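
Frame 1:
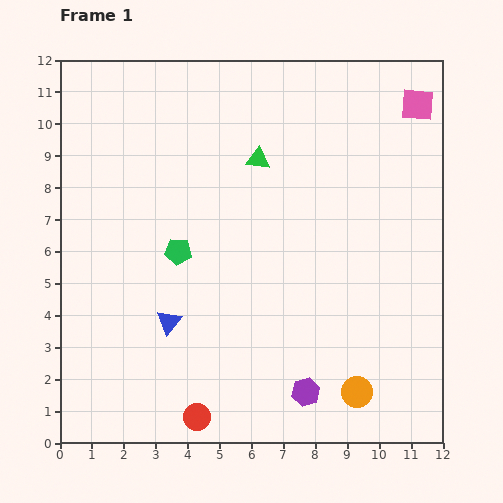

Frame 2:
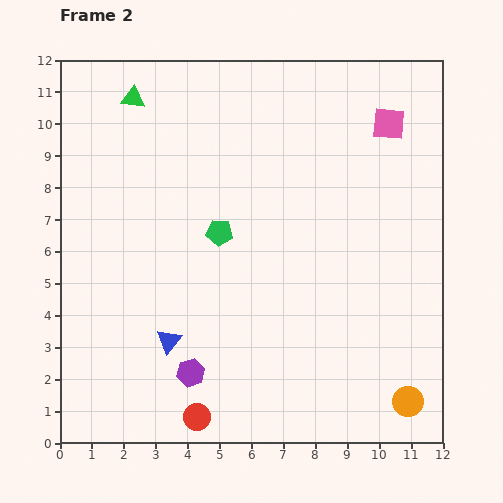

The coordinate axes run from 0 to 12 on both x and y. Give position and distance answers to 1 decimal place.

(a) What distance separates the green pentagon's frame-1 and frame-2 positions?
1.4

The green pentagon moved from (3.7, 6.0) to (5.0, 6.6), a distance of √(1.3² + 0.6²) ≈ 1.4.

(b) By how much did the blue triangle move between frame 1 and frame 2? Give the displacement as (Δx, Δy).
(0.0, -0.6)

The blue triangle was at (3.4, 3.8) in frame 1 and (3.4, 3.2) in frame 2.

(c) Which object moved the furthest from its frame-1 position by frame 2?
the green triangle

(moved 4.3; next 3.6)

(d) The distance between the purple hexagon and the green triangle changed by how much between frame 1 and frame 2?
+1.3

Distance in frame 1: 7.5. Distance in frame 2: 8.8.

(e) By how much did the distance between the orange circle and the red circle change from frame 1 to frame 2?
+1.5

Distance in frame 1: 5.1. Distance in frame 2: 6.6.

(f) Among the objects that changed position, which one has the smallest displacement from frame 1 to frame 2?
the blue triangle

(moved 0.6)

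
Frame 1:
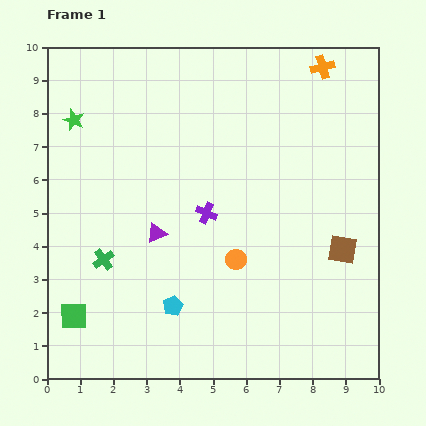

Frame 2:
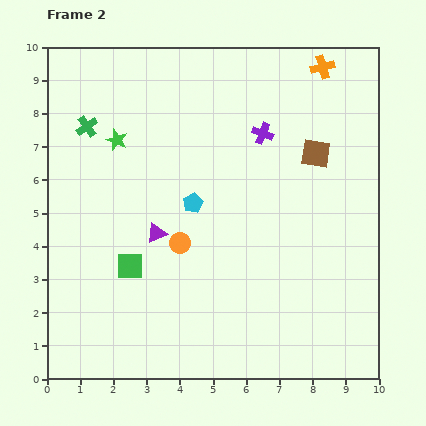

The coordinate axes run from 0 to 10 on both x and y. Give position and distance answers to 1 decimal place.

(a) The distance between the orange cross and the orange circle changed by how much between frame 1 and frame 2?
+0.4

Distance in frame 1: 6.4. Distance in frame 2: 6.8.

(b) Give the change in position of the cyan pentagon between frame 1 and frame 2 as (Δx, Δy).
(0.6, 3.1)

The cyan pentagon was at (3.8, 2.2) in frame 1 and (4.4, 5.3) in frame 2.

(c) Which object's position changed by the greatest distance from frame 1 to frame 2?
the green cross

(moved 4.0; next 3.2)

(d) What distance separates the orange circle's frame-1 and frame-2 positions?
1.8

The orange circle moved from (5.7, 3.6) to (4.0, 4.1), a distance of √(1.7² + 0.5²) ≈ 1.8.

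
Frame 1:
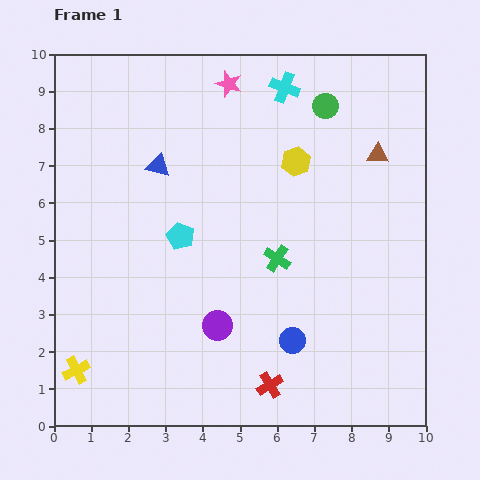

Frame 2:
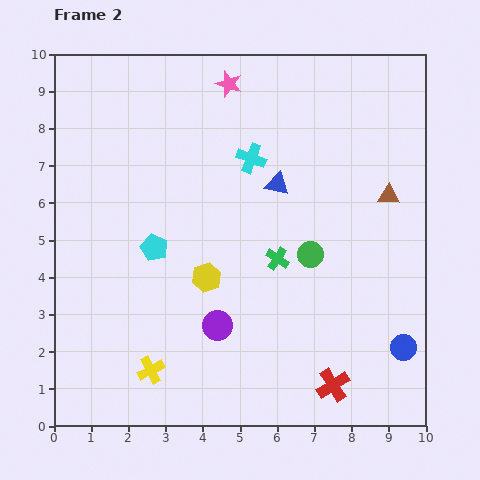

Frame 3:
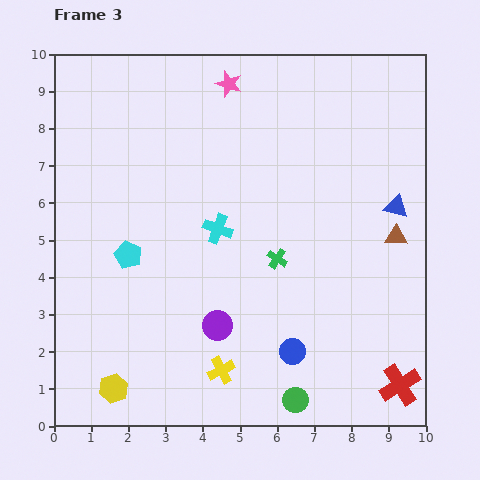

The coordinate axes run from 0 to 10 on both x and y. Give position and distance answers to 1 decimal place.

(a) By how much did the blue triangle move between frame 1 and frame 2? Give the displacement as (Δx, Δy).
(3.2, -0.5)

The blue triangle was at (2.8, 7.0) in frame 1 and (6.0, 6.5) in frame 2.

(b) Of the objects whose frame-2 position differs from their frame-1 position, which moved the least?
the cyan pentagon

(moved 0.8)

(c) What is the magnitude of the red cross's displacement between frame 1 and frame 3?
3.5

The red cross moved from (5.8, 1.1) to (9.3, 1.1), a distance of √(3.5² + 0.0²) ≈ 3.5.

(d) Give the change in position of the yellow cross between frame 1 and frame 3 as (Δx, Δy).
(3.9, 0.0)

The yellow cross was at (0.6, 1.5) in frame 1 and (4.5, 1.5) in frame 3.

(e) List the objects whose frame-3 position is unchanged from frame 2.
the pink star, the green cross, the purple circle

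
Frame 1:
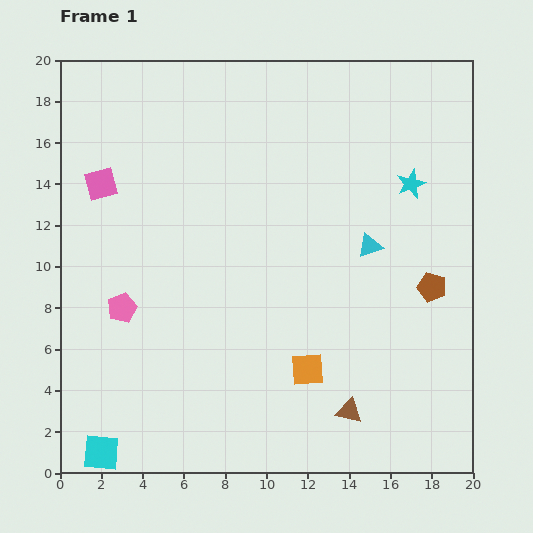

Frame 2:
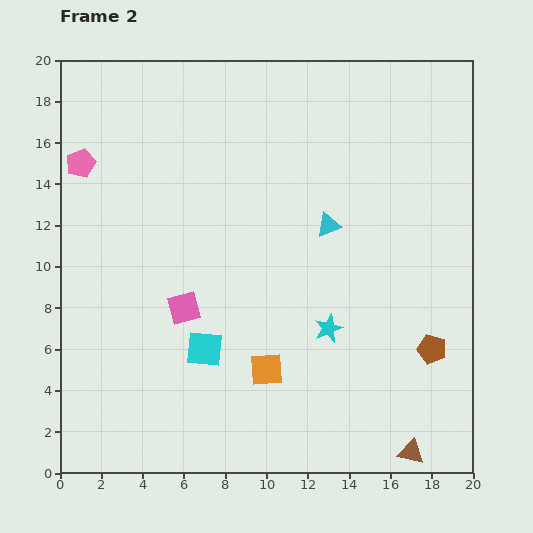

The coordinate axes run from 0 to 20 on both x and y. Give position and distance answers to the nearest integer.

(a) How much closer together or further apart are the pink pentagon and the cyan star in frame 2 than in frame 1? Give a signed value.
-1

Distance in frame 1: 15. Distance in frame 2: 14.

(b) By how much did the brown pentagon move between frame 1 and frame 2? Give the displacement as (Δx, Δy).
(0, -3)

The brown pentagon was at (18, 9) in frame 1 and (18, 6) in frame 2.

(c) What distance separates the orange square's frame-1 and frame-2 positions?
2

The orange square moved from (12, 5) to (10, 5), a distance of √(2² + 0²) ≈ 2.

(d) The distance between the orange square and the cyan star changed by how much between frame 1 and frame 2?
-6

Distance in frame 1: 10. Distance in frame 2: 4.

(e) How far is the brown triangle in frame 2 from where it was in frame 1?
4

The brown triangle moved from (14, 3) to (17, 1), a distance of √(3² + 2²) ≈ 4.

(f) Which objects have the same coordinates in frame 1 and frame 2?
none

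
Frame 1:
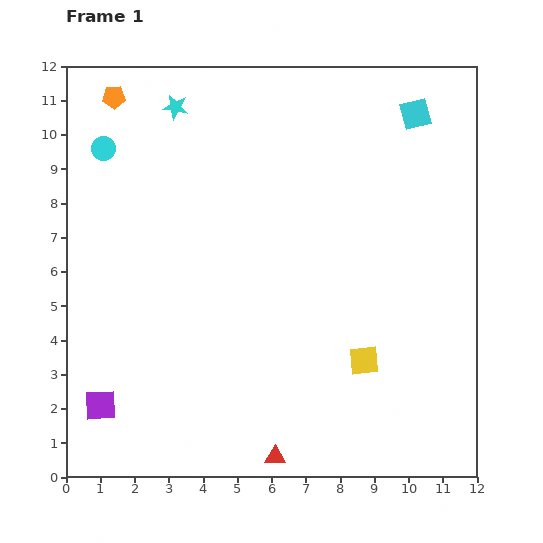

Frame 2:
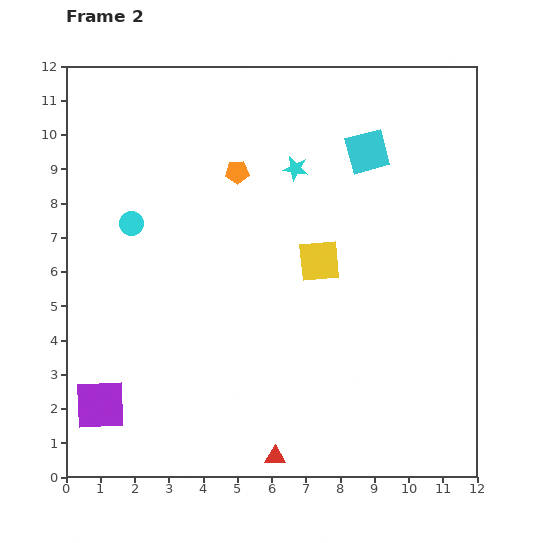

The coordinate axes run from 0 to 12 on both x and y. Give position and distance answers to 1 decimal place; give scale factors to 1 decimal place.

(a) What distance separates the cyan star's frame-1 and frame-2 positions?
3.9

The cyan star moved from (3.2, 10.8) to (6.7, 9.0), a distance of √(3.5² + 1.8²) ≈ 3.9.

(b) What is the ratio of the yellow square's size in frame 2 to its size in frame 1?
1.4×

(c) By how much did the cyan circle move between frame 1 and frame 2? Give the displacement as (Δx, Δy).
(0.8, -2.2)

The cyan circle was at (1.1, 9.6) in frame 1 and (1.9, 7.4) in frame 2.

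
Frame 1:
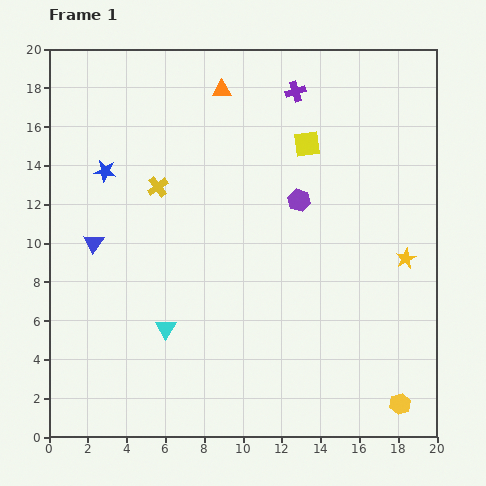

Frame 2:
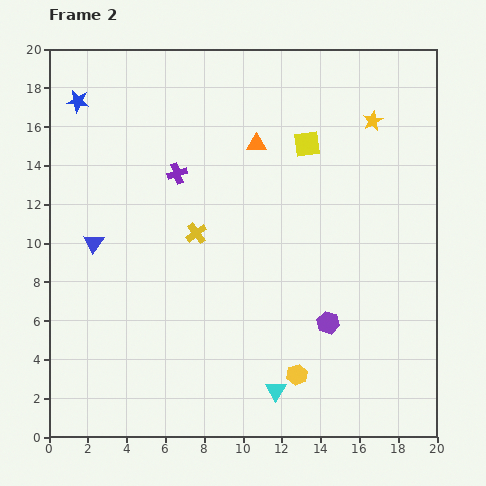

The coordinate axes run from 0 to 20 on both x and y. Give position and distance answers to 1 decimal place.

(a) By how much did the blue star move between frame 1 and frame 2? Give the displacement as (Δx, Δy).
(-1.4, 3.6)

The blue star was at (2.9, 13.7) in frame 1 and (1.5, 17.3) in frame 2.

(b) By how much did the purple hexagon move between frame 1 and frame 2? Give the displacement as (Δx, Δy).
(1.5, -6.3)

The purple hexagon was at (12.9, 12.2) in frame 1 and (14.4, 5.9) in frame 2.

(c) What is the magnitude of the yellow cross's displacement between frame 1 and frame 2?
3.1

The yellow cross moved from (5.6, 12.9) to (7.6, 10.5), a distance of √(2.0² + 2.4²) ≈ 3.1.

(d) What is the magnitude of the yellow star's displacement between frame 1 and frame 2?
7.3

The yellow star moved from (18.4, 9.2) to (16.7, 16.3), a distance of √(1.7² + 7.1²) ≈ 7.3.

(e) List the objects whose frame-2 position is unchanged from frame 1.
the yellow square, the blue triangle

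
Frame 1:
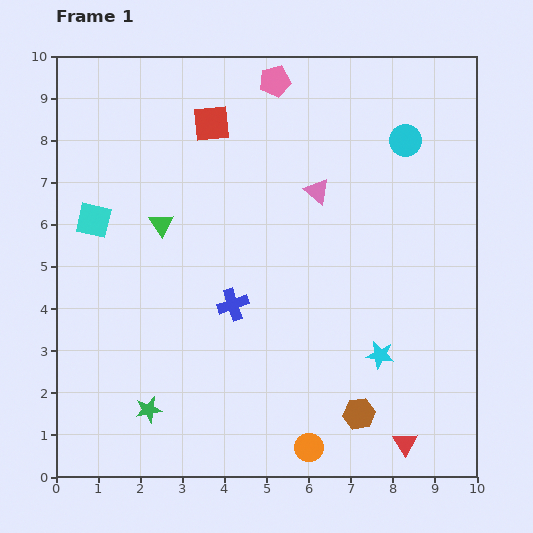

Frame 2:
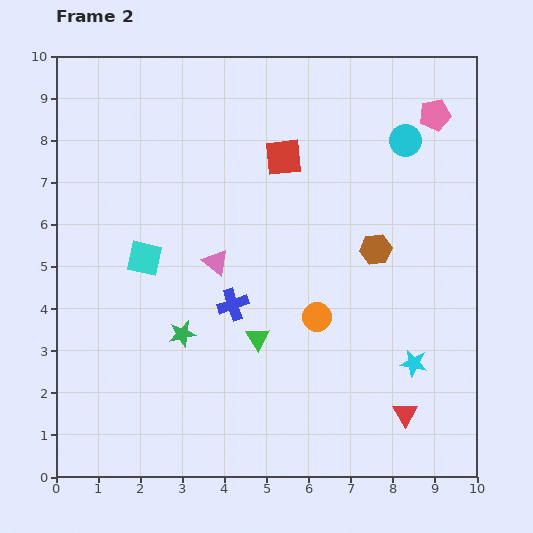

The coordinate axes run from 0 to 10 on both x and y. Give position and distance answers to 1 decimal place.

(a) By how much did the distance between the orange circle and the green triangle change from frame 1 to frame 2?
-4.9

Distance in frame 1: 6.4. Distance in frame 2: 1.5.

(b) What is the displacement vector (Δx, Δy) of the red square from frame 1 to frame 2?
(1.7, -0.8)

The red square was at (3.7, 8.4) in frame 1 and (5.4, 7.6) in frame 2.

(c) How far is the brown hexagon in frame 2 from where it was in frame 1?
3.9

The brown hexagon moved from (7.2, 1.5) to (7.6, 5.4), a distance of √(0.4² + 3.9²) ≈ 3.9.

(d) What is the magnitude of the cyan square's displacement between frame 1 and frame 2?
1.5

The cyan square moved from (0.9, 6.1) to (2.1, 5.2), a distance of √(1.2² + 0.9²) ≈ 1.5.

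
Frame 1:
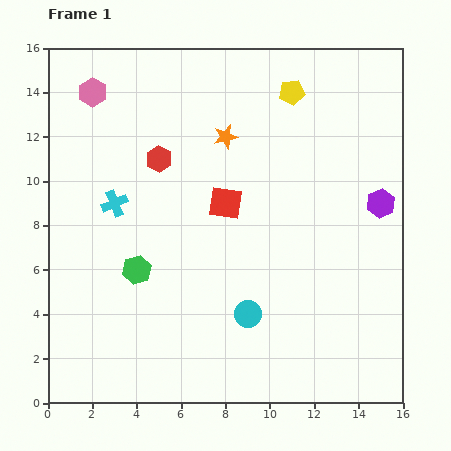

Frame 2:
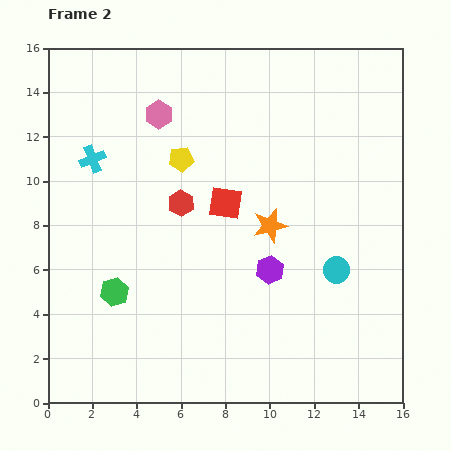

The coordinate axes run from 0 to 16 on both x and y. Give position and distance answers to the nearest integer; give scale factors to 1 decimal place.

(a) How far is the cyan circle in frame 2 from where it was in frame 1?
4

The cyan circle moved from (9, 4) to (13, 6), a distance of √(4² + 2²) ≈ 4.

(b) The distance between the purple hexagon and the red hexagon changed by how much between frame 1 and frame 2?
-5

Distance in frame 1: 10. Distance in frame 2: 5.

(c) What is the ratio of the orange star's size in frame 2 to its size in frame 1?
1.4×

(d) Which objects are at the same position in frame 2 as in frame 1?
the red square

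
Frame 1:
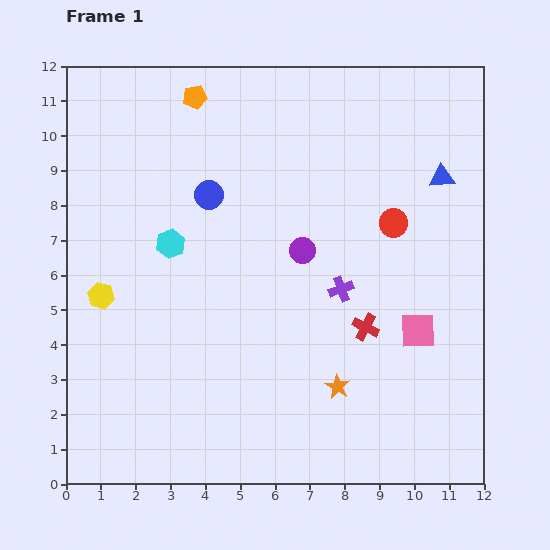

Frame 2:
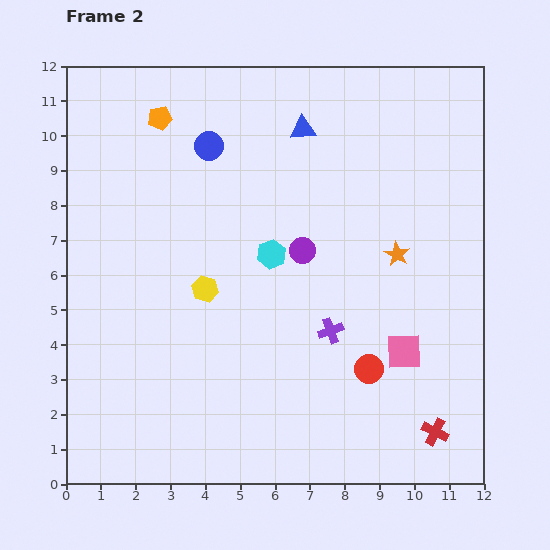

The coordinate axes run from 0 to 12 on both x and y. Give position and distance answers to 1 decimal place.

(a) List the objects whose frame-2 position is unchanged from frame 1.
the purple circle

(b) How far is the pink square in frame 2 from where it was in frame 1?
0.7

The pink square moved from (10.1, 4.4) to (9.7, 3.8), a distance of √(0.4² + 0.6²) ≈ 0.7.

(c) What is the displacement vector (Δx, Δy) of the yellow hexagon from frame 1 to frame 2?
(3.0, 0.2)

The yellow hexagon was at (1.0, 5.4) in frame 1 and (4.0, 5.6) in frame 2.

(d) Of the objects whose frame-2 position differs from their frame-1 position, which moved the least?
the pink square

(moved 0.7)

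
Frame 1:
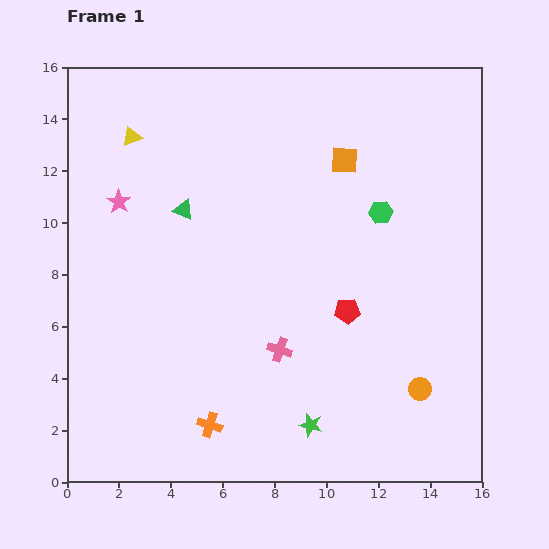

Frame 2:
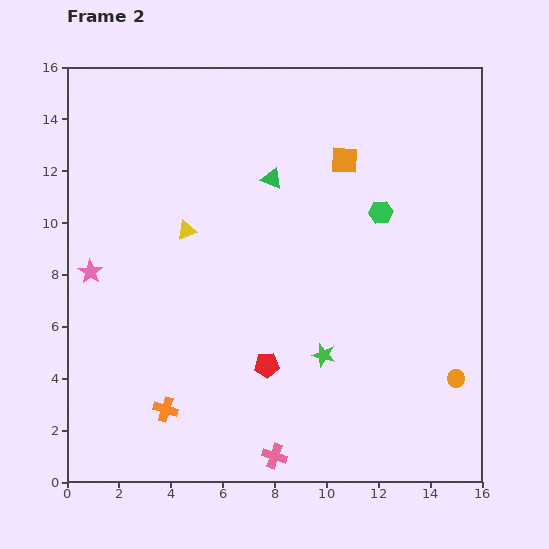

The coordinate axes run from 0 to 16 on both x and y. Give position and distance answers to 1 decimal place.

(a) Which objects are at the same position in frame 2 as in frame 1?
the green hexagon, the orange square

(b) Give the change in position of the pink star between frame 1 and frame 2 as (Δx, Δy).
(-1.1, -2.7)

The pink star was at (2.0, 10.8) in frame 1 and (0.9, 8.1) in frame 2.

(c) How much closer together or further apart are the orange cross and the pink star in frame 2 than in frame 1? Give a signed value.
-3.3

Distance in frame 1: 9.3. Distance in frame 2: 6.0.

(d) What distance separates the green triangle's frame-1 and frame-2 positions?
3.6

The green triangle moved from (4.5, 10.5) to (7.9, 11.7), a distance of √(3.4² + 1.2²) ≈ 3.6.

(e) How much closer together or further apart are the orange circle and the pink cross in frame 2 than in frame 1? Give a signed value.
+2.0

Distance in frame 1: 5.6. Distance in frame 2: 7.6.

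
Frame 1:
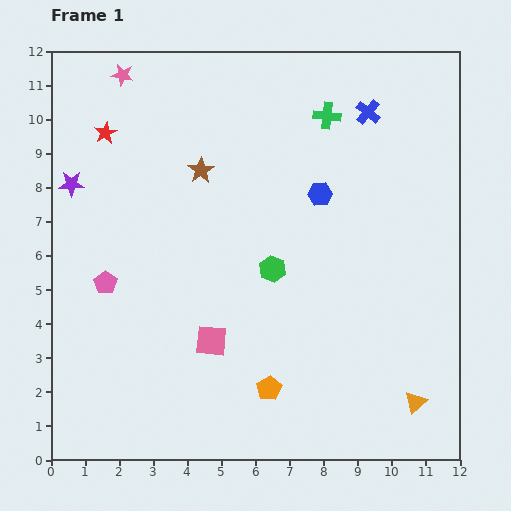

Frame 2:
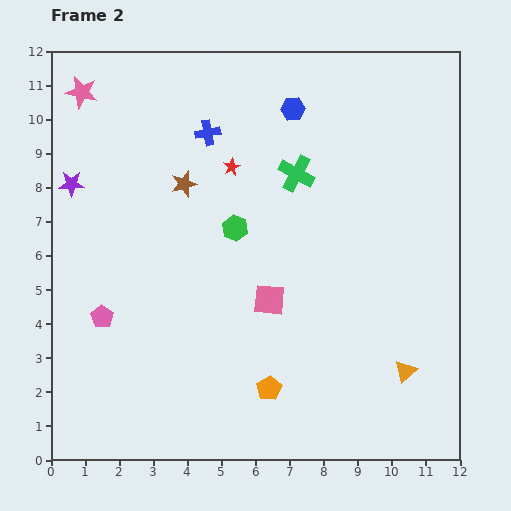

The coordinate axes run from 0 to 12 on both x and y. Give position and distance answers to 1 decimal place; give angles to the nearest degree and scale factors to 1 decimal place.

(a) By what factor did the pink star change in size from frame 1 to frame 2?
1.5×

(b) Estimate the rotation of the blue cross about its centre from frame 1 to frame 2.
40° clockwise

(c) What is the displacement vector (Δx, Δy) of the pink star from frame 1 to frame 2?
(-1.2, -0.5)

The pink star was at (2.1, 11.3) in frame 1 and (0.9, 10.8) in frame 2.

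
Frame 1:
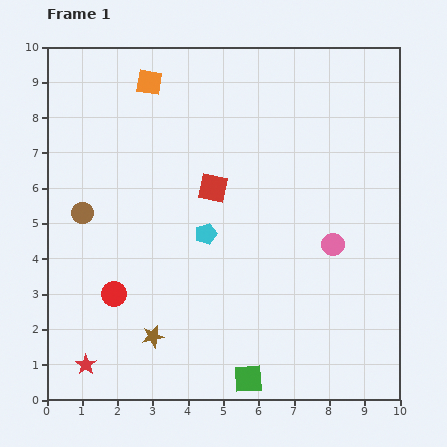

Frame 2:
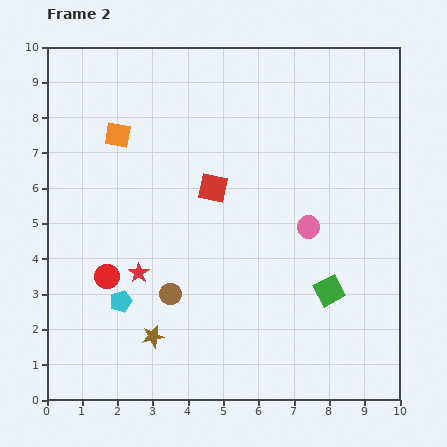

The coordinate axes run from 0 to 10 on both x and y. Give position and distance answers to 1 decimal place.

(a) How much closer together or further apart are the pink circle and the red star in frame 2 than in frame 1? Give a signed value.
-2.8

Distance in frame 1: 7.8. Distance in frame 2: 5.0.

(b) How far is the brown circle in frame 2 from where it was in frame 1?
3.4

The brown circle moved from (1.0, 5.3) to (3.5, 3.0), a distance of √(2.5² + 2.3²) ≈ 3.4.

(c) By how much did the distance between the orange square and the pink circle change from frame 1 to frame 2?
-0.9

Distance in frame 1: 6.9. Distance in frame 2: 6.0.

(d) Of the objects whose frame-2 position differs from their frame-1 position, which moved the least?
the red circle

(moved 0.5)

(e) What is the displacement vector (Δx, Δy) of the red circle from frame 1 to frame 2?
(-0.2, 0.5)

The red circle was at (1.9, 3.0) in frame 1 and (1.7, 3.5) in frame 2.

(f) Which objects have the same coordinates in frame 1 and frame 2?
the red square, the brown star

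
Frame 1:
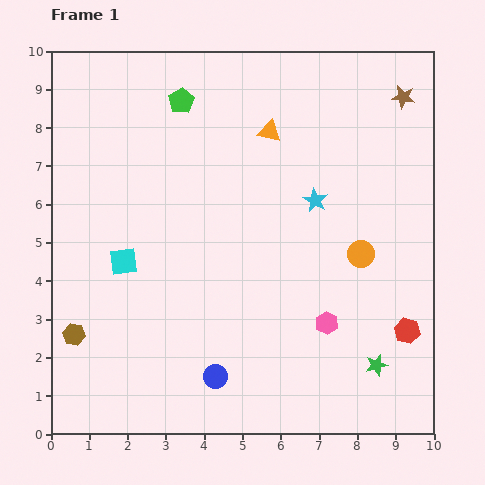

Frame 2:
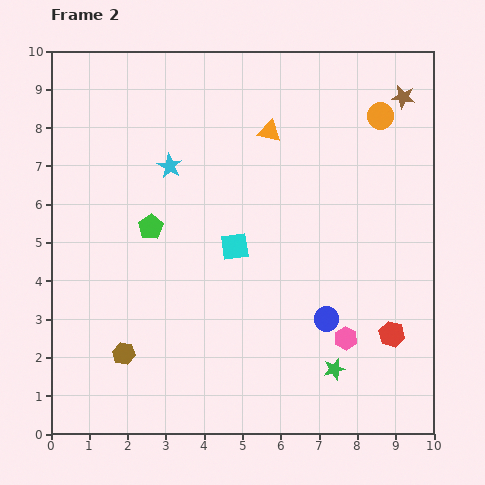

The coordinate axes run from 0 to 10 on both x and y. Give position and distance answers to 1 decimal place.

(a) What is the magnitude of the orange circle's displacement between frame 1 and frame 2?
3.6

The orange circle moved from (8.1, 4.7) to (8.6, 8.3), a distance of √(0.5² + 3.6²) ≈ 3.6.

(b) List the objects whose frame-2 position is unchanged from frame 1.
the orange triangle, the brown star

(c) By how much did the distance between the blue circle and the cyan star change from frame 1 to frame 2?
+0.4

Distance in frame 1: 5.3. Distance in frame 2: 5.7.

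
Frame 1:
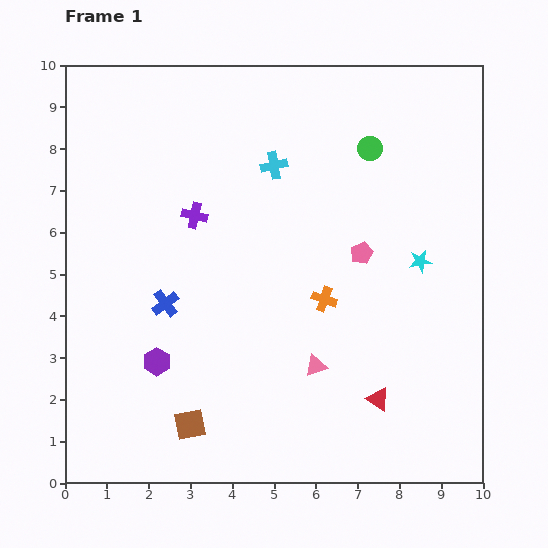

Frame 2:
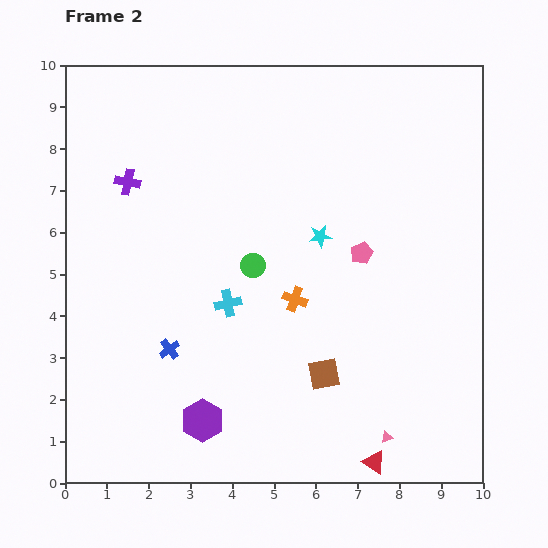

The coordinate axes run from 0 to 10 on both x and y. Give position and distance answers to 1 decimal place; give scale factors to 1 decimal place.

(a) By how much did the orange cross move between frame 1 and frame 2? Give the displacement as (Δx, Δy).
(-0.7, 0.0)

The orange cross was at (6.2, 4.4) in frame 1 and (5.5, 4.4) in frame 2.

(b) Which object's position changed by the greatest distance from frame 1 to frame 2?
the green circle

(moved 4.0; next 3.5)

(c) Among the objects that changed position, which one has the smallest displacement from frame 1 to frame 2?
the orange cross

(moved 0.7)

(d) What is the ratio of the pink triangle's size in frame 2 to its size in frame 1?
0.6×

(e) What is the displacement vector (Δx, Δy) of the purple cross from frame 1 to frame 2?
(-1.6, 0.8)

The purple cross was at (3.1, 6.4) in frame 1 and (1.5, 7.2) in frame 2.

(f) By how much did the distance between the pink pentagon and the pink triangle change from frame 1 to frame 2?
+1.5

Distance in frame 1: 2.9. Distance in frame 2: 4.4.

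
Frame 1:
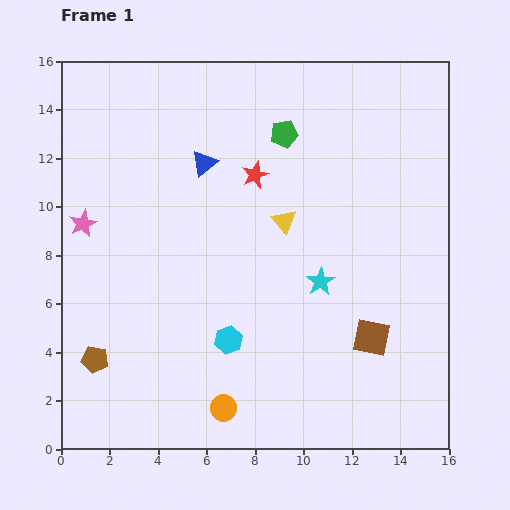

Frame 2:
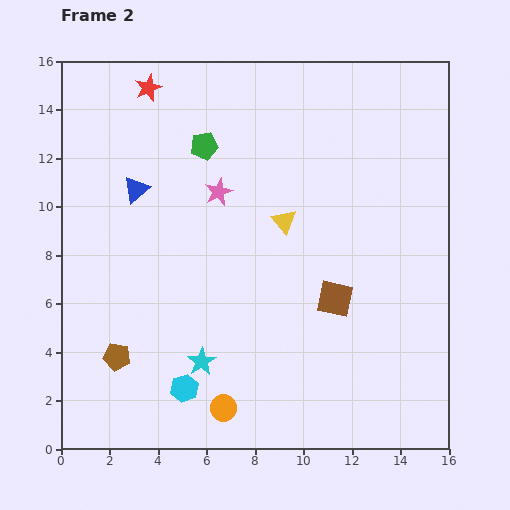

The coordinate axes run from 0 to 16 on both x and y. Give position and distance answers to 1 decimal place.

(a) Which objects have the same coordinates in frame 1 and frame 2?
the yellow triangle, the orange circle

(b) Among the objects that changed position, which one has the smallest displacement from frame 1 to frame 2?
the brown pentagon

(moved 0.9)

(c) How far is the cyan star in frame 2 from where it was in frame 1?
5.9

The cyan star moved from (10.7, 6.9) to (5.8, 3.6), a distance of √(4.9² + 3.3²) ≈ 5.9.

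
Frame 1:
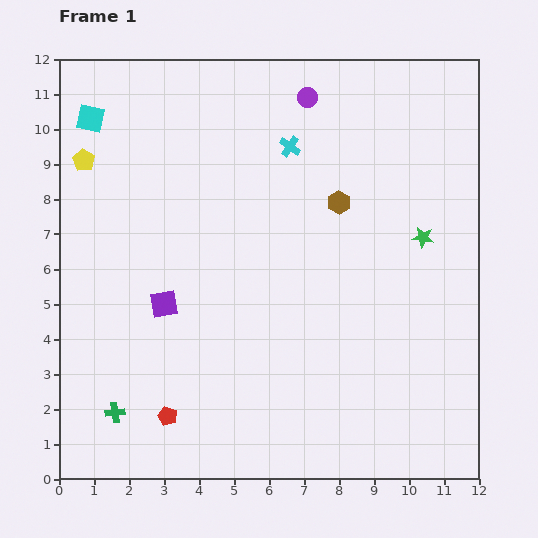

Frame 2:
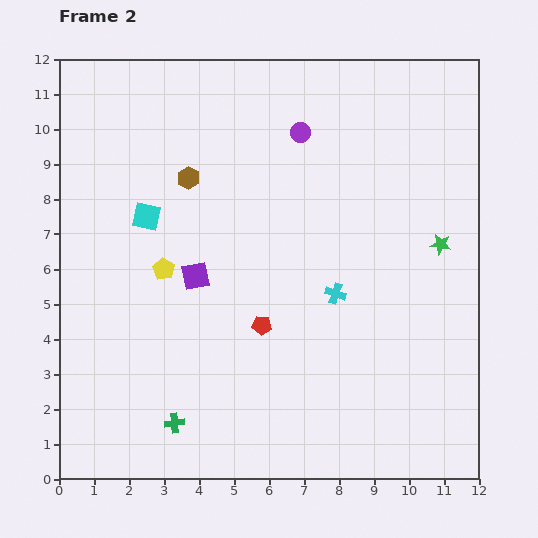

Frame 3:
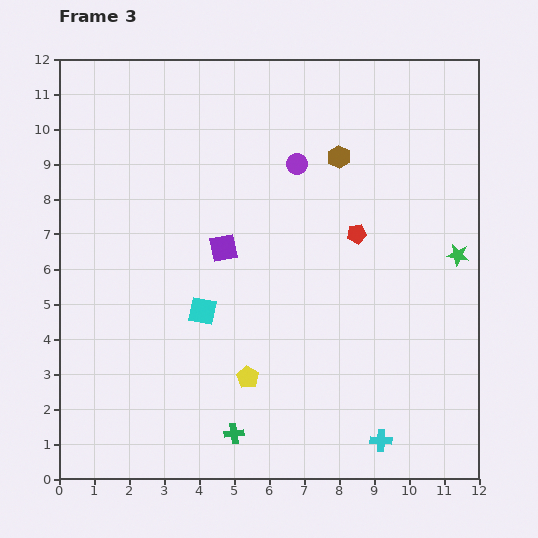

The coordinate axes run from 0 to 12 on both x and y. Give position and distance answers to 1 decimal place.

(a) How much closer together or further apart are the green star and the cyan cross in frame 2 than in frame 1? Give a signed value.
-1.3

Distance in frame 1: 4.6. Distance in frame 2: 3.3.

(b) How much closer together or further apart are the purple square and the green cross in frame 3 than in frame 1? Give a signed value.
+1.9

Distance in frame 1: 3.4. Distance in frame 3: 5.3.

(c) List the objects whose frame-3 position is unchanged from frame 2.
none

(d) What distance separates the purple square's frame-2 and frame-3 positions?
1.1

The purple square moved from (3.9, 5.8) to (4.7, 6.6), a distance of √(0.8² + 0.8²) ≈ 1.1.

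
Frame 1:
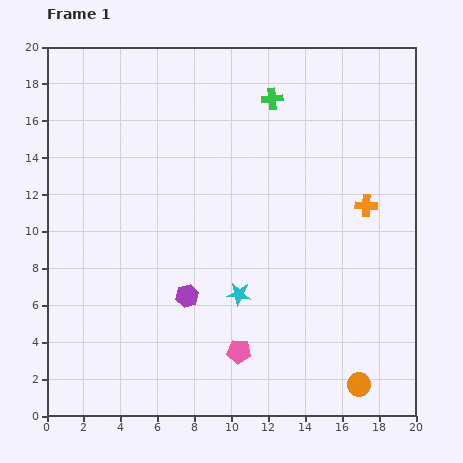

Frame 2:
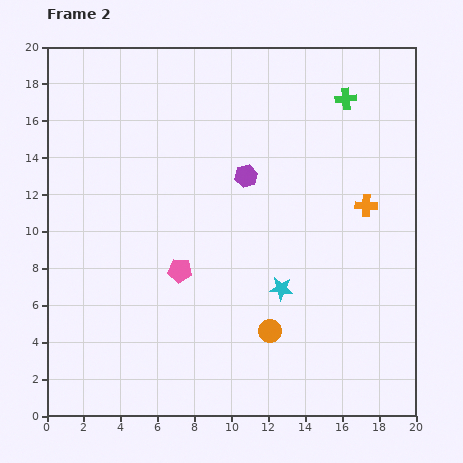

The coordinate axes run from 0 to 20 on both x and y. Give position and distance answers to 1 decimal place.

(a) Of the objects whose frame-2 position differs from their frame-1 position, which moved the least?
the cyan star

(moved 2.3)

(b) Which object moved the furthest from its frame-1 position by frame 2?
the purple hexagon

(moved 7.2; next 5.6)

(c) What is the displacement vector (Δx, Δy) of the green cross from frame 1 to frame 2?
(4.0, 0.0)

The green cross was at (12.2, 17.2) in frame 1 and (16.2, 17.2) in frame 2.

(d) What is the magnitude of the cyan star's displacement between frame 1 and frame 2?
2.3

The cyan star moved from (10.4, 6.6) to (12.7, 6.9), a distance of √(2.3² + 0.3²) ≈ 2.3.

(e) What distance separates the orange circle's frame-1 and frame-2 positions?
5.6

The orange circle moved from (16.9, 1.7) to (12.1, 4.6), a distance of √(4.8² + 2.9²) ≈ 5.6.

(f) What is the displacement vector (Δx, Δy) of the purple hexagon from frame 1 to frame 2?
(3.2, 6.5)

The purple hexagon was at (7.6, 6.5) in frame 1 and (10.8, 13.0) in frame 2.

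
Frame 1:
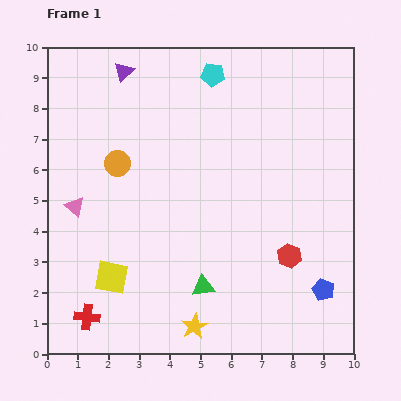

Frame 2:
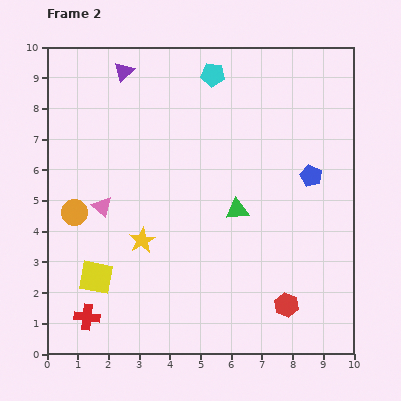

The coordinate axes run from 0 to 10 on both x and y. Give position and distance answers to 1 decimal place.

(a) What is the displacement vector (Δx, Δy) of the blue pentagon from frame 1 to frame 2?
(-0.4, 3.7)

The blue pentagon was at (9.0, 2.1) in frame 1 and (8.6, 5.8) in frame 2.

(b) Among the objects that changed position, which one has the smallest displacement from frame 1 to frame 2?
the yellow square

(moved 0.5)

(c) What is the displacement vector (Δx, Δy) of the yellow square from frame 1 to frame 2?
(-0.5, 0.0)

The yellow square was at (2.1, 2.5) in frame 1 and (1.6, 2.5) in frame 2.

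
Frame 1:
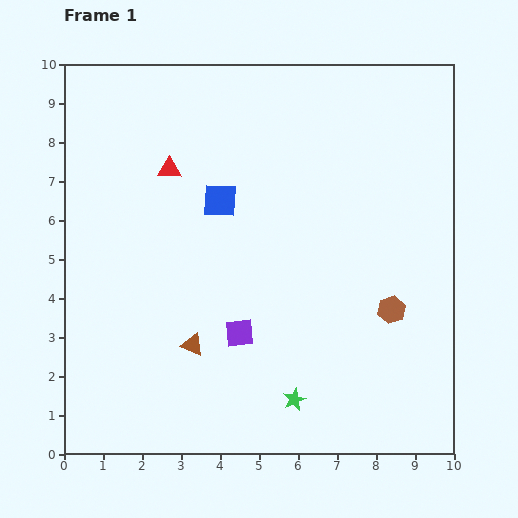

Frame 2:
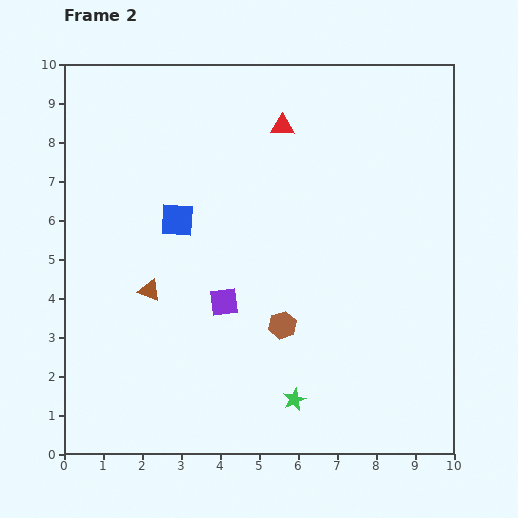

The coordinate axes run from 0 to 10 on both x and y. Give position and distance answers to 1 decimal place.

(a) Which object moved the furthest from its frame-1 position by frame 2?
the red triangle

(moved 3.1; next 2.8)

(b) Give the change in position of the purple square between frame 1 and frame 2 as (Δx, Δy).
(-0.4, 0.8)

The purple square was at (4.5, 3.1) in frame 1 and (4.1, 3.9) in frame 2.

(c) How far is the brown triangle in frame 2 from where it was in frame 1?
1.8

The brown triangle moved from (3.3, 2.8) to (2.2, 4.2), a distance of √(1.1² + 1.4²) ≈ 1.8.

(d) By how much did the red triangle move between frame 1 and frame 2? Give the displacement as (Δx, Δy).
(2.9, 1.1)

The red triangle was at (2.7, 7.3) in frame 1 and (5.6, 8.4) in frame 2.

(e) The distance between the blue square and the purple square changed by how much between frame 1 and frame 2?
-1.0

Distance in frame 1: 3.4. Distance in frame 2: 2.4.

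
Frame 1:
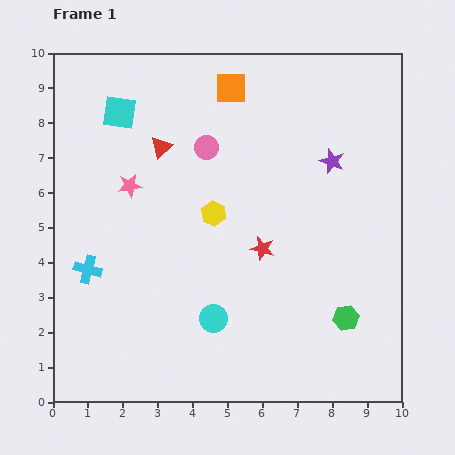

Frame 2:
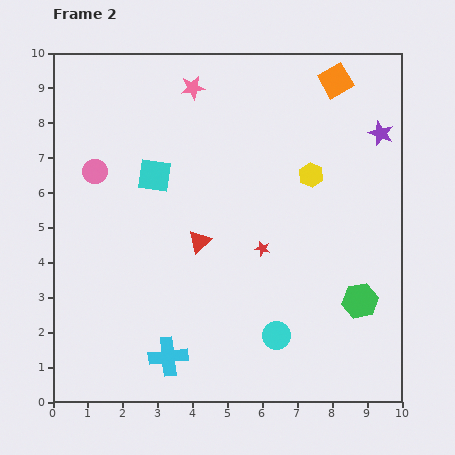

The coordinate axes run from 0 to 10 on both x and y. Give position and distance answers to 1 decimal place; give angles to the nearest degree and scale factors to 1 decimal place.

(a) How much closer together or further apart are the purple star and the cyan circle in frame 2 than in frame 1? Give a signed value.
+0.9

Distance in frame 1: 5.6. Distance in frame 2: 6.5.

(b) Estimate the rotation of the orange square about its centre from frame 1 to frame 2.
30° counter-clockwise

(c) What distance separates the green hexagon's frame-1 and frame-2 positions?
0.6

The green hexagon moved from (8.4, 2.4) to (8.8, 2.9), a distance of √(0.4² + 0.5²) ≈ 0.6.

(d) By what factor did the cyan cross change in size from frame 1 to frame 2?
1.4×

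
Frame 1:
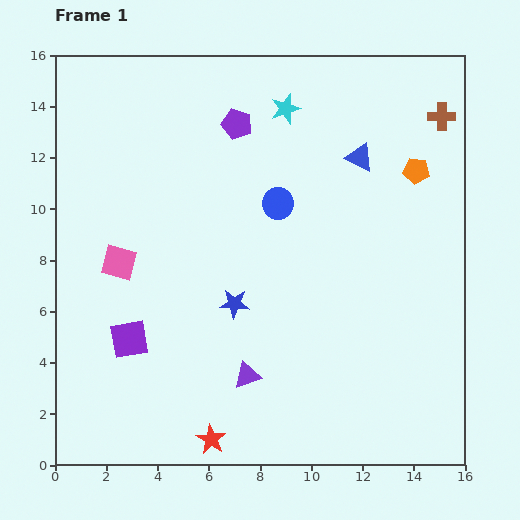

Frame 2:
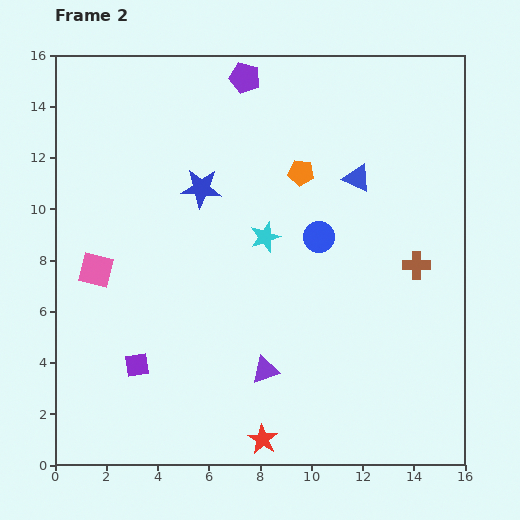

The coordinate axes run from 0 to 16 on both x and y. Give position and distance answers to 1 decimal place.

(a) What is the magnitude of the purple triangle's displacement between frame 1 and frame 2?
0.7

The purple triangle moved from (7.5, 3.5) to (8.2, 3.7), a distance of √(0.7² + 0.2²) ≈ 0.7.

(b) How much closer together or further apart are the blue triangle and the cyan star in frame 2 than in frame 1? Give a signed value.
+0.8

Distance in frame 1: 3.5. Distance in frame 2: 4.3.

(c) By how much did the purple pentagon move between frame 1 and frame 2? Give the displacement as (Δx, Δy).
(0.3, 1.8)

The purple pentagon was at (7.1, 13.3) in frame 1 and (7.4, 15.1) in frame 2.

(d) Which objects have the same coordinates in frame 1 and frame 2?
none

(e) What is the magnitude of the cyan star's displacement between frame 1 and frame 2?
5.1

The cyan star moved from (9.0, 13.9) to (8.2, 8.9), a distance of √(0.8² + 5.0²) ≈ 5.1.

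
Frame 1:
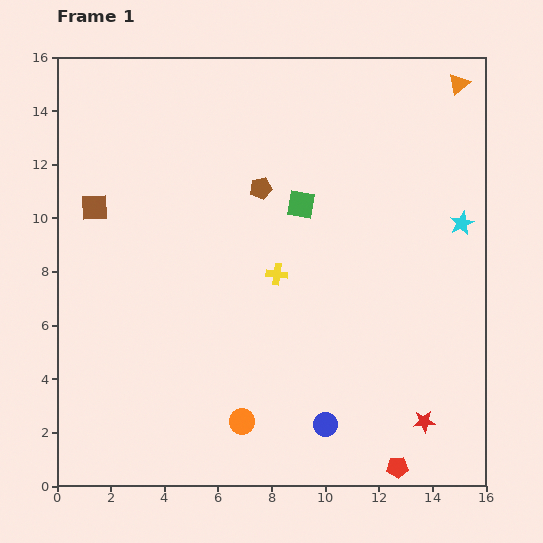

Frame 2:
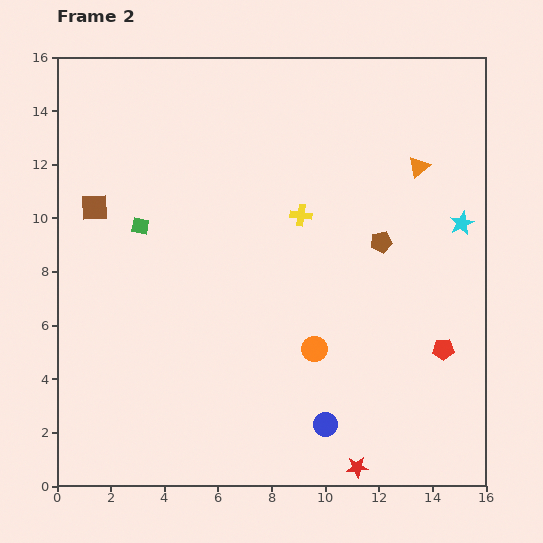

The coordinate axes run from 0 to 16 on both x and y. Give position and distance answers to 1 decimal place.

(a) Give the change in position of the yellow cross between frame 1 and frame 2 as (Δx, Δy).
(0.9, 2.2)

The yellow cross was at (8.2, 7.9) in frame 1 and (9.1, 10.1) in frame 2.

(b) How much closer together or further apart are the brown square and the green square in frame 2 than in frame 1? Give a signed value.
-5.9

Distance in frame 1: 7.7. Distance in frame 2: 1.8.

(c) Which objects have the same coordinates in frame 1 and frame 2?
the brown square, the cyan star, the blue circle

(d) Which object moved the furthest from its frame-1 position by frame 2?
the green square

(moved 6.1; next 4.9)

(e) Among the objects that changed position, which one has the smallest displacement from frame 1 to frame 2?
the yellow cross

(moved 2.4)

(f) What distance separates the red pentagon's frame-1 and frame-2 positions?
4.7

The red pentagon moved from (12.7, 0.7) to (14.4, 5.1), a distance of √(1.7² + 4.4²) ≈ 4.7.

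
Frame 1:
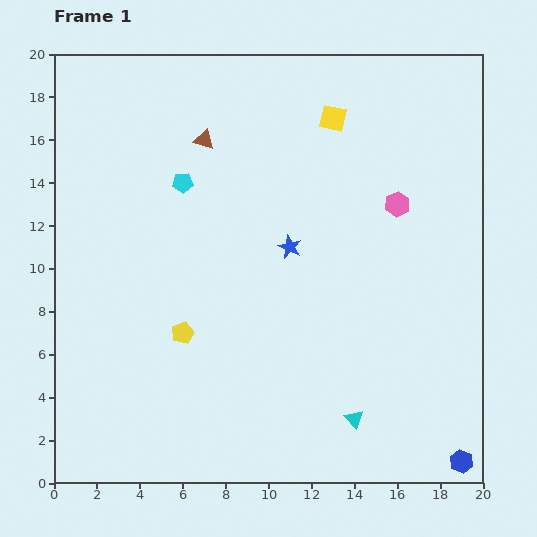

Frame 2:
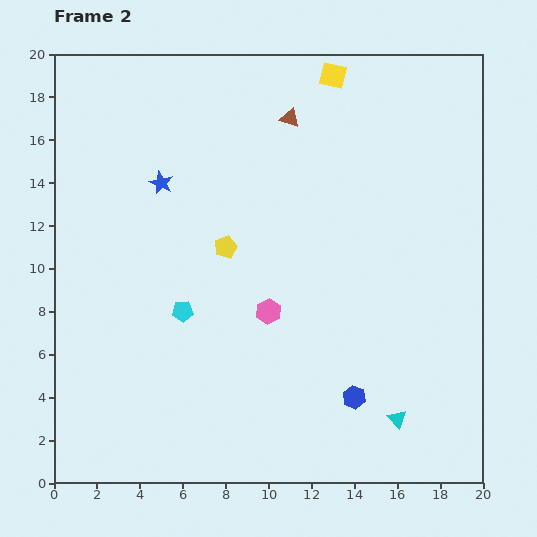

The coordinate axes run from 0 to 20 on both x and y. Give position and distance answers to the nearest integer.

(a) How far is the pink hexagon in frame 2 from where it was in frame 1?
8

The pink hexagon moved from (16, 13) to (10, 8), a distance of √(6² + 5²) ≈ 8.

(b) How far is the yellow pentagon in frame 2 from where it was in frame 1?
4

The yellow pentagon moved from (6, 7) to (8, 11), a distance of √(2² + 4²) ≈ 4.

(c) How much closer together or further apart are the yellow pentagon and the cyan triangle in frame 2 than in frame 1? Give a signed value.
+2

Distance in frame 1: 9. Distance in frame 2: 11.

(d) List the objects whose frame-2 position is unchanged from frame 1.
none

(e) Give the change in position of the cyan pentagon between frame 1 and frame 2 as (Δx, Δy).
(0, -6)

The cyan pentagon was at (6, 14) in frame 1 and (6, 8) in frame 2.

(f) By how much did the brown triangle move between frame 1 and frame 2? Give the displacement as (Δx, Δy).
(4, 1)

The brown triangle was at (7, 16) in frame 1 and (11, 17) in frame 2.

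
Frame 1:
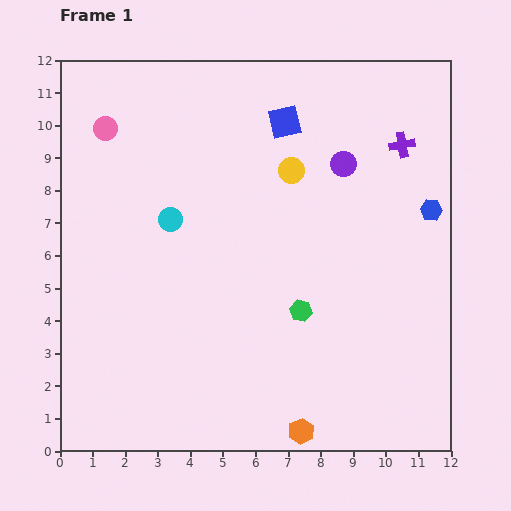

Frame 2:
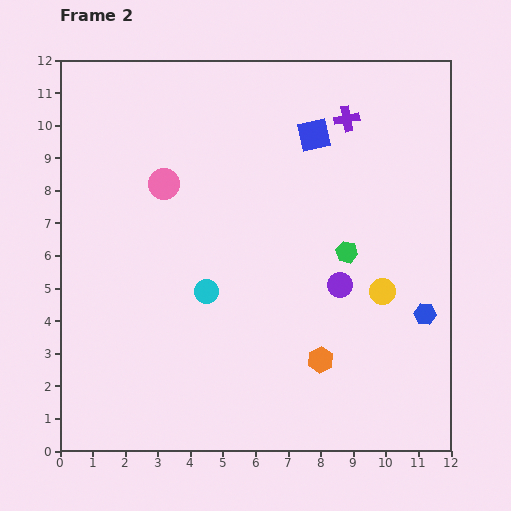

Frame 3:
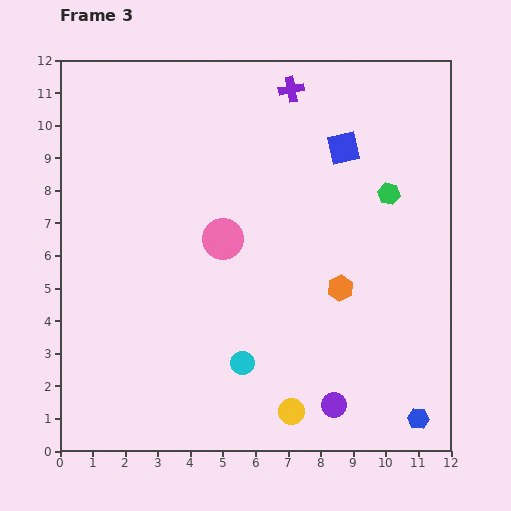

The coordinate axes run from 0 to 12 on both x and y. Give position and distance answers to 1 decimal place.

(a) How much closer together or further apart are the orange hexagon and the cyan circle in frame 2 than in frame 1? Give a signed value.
-3.5

Distance in frame 1: 7.6. Distance in frame 2: 4.1.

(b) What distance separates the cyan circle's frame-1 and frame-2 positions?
2.5

The cyan circle moved from (3.4, 7.1) to (4.5, 4.9), a distance of √(1.1² + 2.2²) ≈ 2.5.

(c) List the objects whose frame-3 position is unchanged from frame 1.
none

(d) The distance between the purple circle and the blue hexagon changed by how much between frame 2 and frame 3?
-0.2

Distance in frame 2: 2.8. Distance in frame 3: 2.6.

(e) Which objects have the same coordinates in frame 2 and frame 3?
none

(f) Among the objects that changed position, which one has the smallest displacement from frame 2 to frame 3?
the blue square

(moved 1.0)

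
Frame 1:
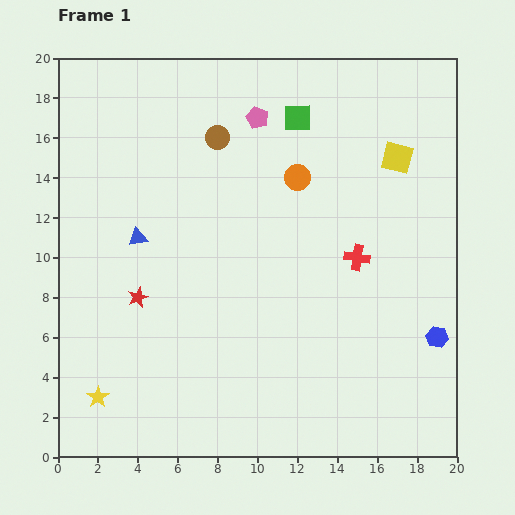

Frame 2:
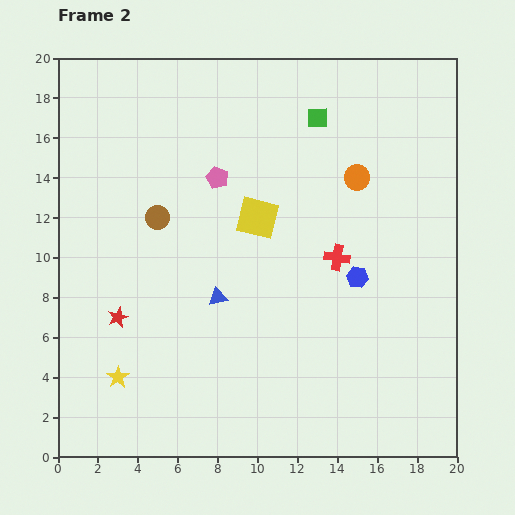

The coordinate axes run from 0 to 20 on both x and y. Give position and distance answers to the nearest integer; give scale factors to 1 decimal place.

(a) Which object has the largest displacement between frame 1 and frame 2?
the yellow square

(moved 8; next 5)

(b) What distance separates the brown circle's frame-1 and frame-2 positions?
5

The brown circle moved from (8, 16) to (5, 12), a distance of √(3² + 4²) ≈ 5.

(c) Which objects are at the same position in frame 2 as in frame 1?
none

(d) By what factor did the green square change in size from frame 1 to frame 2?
0.8×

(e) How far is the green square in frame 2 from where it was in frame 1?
1

The green square moved from (12, 17) to (13, 17), a distance of √(1² + 0²) ≈ 1.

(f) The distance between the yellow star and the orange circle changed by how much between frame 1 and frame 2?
+1

Distance in frame 1: 15. Distance in frame 2: 16.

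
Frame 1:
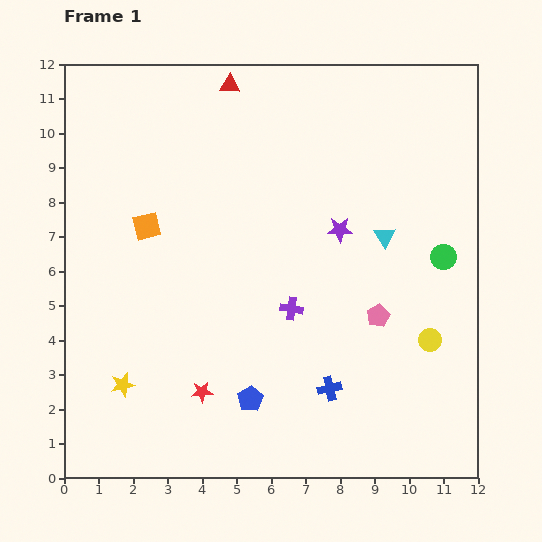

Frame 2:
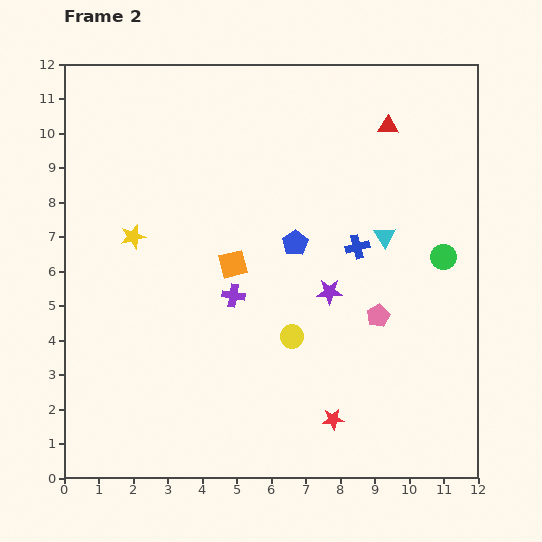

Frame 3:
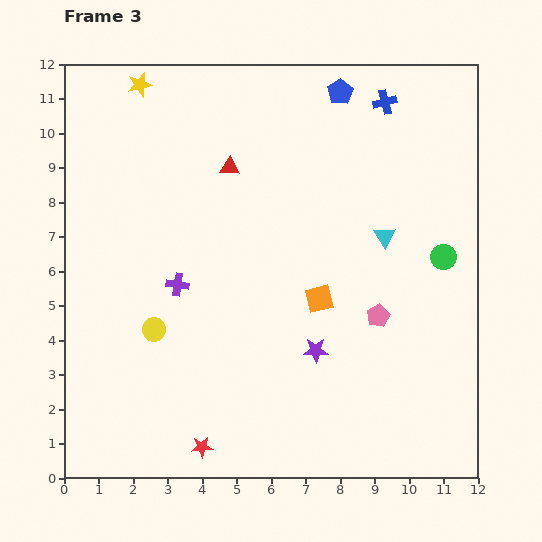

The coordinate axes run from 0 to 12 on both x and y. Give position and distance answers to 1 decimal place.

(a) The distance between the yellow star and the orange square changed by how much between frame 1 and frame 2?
-1.7

Distance in frame 1: 4.7. Distance in frame 2: 3.0.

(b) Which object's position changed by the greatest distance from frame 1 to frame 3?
the blue pentagon

(moved 9.3; next 8.7)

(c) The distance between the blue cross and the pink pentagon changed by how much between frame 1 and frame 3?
+3.7

Distance in frame 1: 2.5. Distance in frame 3: 6.2.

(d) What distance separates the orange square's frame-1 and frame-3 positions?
5.4

The orange square moved from (2.4, 7.3) to (7.4, 5.2), a distance of √(5.0² + 2.1²) ≈ 5.4.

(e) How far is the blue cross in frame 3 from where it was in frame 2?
4.3

The blue cross moved from (8.5, 6.7) to (9.3, 10.9), a distance of √(0.8² + 4.2²) ≈ 4.3.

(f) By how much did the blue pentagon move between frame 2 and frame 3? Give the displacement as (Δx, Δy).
(1.3, 4.4)

The blue pentagon was at (6.7, 6.8) in frame 2 and (8.0, 11.2) in frame 3.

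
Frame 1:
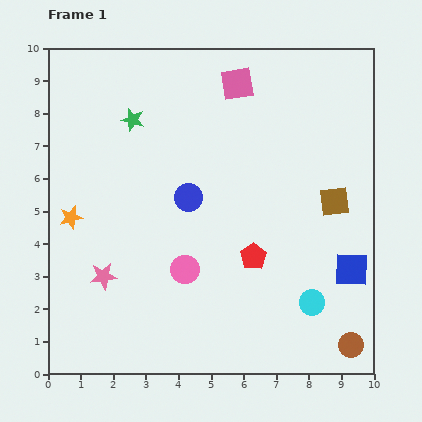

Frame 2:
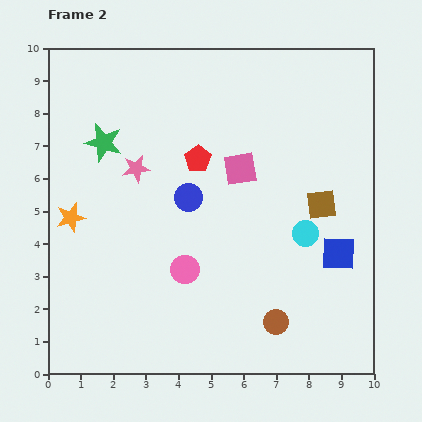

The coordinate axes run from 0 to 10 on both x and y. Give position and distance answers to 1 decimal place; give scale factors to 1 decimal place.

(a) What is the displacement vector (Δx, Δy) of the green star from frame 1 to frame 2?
(-0.9, -0.7)

The green star was at (2.6, 7.8) in frame 1 and (1.7, 7.1) in frame 2.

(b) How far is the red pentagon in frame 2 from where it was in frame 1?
3.4

The red pentagon moved from (6.3, 3.6) to (4.6, 6.6), a distance of √(1.7² + 3.0²) ≈ 3.4.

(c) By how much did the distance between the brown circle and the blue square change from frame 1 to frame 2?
+0.5

Distance in frame 1: 2.3. Distance in frame 2: 2.8.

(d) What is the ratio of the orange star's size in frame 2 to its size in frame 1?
1.3×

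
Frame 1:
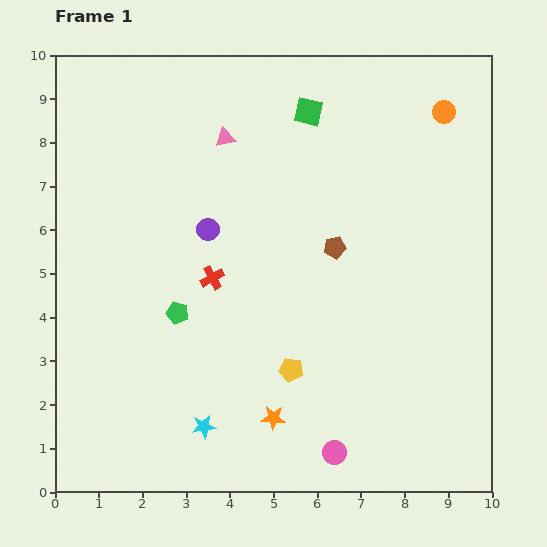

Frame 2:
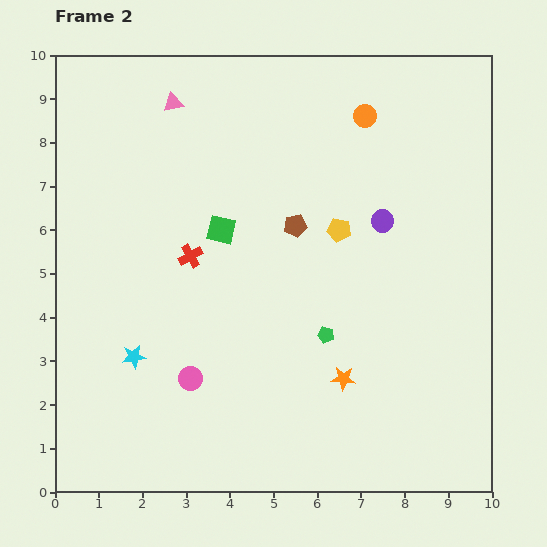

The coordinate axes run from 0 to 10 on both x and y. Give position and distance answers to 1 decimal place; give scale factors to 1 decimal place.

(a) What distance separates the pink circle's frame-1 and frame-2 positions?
3.7

The pink circle moved from (6.4, 0.9) to (3.1, 2.6), a distance of √(3.3² + 1.7²) ≈ 3.7.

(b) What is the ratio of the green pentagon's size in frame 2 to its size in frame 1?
0.7×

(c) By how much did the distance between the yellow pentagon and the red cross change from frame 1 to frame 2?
+0.7

Distance in frame 1: 2.8. Distance in frame 2: 3.5.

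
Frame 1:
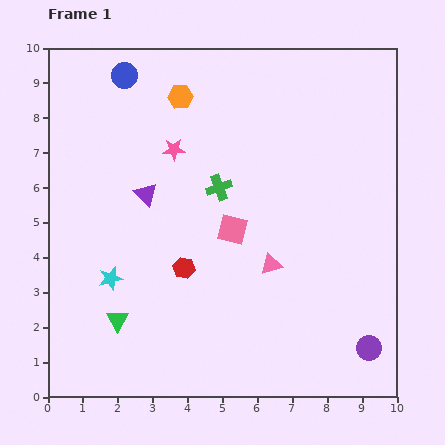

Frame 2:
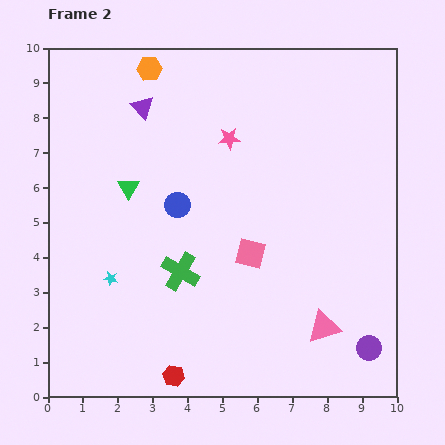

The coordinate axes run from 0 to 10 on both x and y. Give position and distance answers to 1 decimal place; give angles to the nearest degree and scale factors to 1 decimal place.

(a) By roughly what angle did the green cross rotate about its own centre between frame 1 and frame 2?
39° counter-clockwise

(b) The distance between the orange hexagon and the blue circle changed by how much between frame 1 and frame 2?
+2.3

Distance in frame 1: 1.7. Distance in frame 2: 4.0.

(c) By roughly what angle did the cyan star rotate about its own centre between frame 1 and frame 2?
25° clockwise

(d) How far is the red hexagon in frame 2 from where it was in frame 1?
3.1

The red hexagon moved from (3.9, 3.7) to (3.6, 0.6), a distance of √(0.3² + 3.1²) ≈ 3.1.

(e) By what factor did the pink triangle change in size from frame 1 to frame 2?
1.5×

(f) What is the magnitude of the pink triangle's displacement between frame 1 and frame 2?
2.3

The pink triangle moved from (6.4, 3.8) to (7.9, 2.0), a distance of √(1.5² + 1.8²) ≈ 2.3.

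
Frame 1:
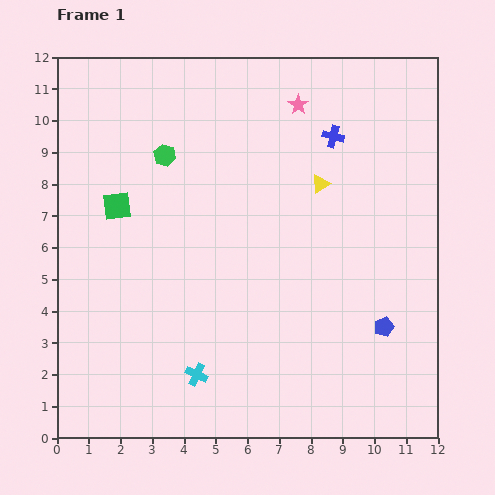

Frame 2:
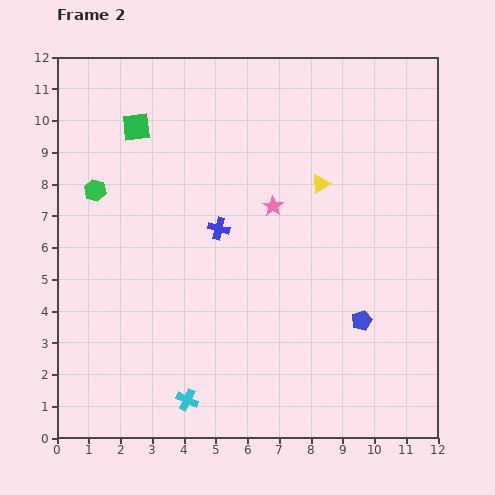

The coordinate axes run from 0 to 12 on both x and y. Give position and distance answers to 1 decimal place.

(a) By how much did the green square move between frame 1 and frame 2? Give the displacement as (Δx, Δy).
(0.6, 2.5)

The green square was at (1.9, 7.3) in frame 1 and (2.5, 9.8) in frame 2.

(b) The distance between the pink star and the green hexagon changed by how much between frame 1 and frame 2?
+1.1

Distance in frame 1: 4.5. Distance in frame 2: 5.6.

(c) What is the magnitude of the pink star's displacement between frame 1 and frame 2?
3.3

The pink star moved from (7.6, 10.5) to (6.8, 7.3), a distance of √(0.8² + 3.2²) ≈ 3.3.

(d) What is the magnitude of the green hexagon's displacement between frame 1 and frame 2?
2.5

The green hexagon moved from (3.4, 8.9) to (1.2, 7.8), a distance of √(2.2² + 1.1²) ≈ 2.5.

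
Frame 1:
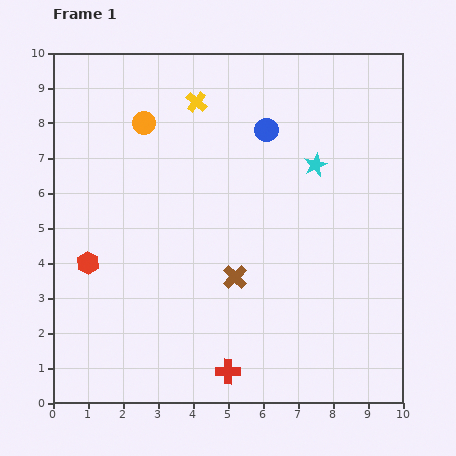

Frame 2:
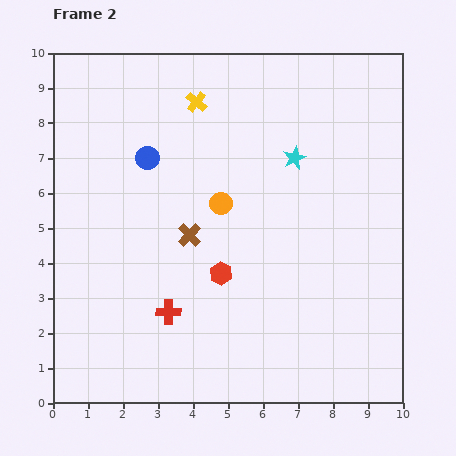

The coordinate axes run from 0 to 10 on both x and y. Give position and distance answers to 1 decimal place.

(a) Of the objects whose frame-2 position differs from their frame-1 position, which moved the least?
the cyan star

(moved 0.6)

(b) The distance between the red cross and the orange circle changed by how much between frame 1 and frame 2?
-4.1

Distance in frame 1: 7.5. Distance in frame 2: 3.4.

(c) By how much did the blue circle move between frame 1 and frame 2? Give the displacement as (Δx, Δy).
(-3.4, -0.8)

The blue circle was at (6.1, 7.8) in frame 1 and (2.7, 7.0) in frame 2.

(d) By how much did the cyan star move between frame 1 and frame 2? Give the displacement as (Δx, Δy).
(-0.6, 0.2)

The cyan star was at (7.5, 6.8) in frame 1 and (6.9, 7.0) in frame 2.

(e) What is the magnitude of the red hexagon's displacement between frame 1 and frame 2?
3.8

The red hexagon moved from (1.0, 4.0) to (4.8, 3.7), a distance of √(3.8² + 0.3²) ≈ 3.8.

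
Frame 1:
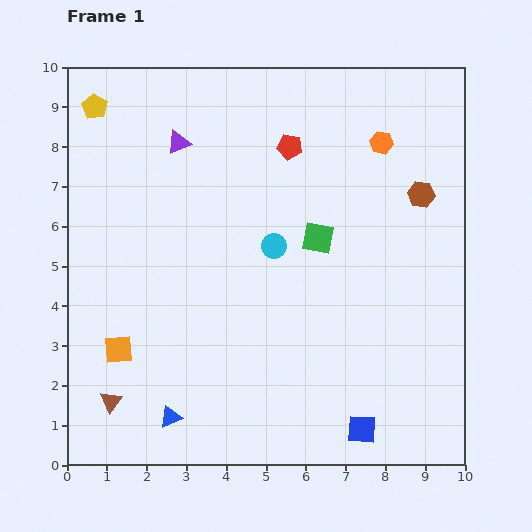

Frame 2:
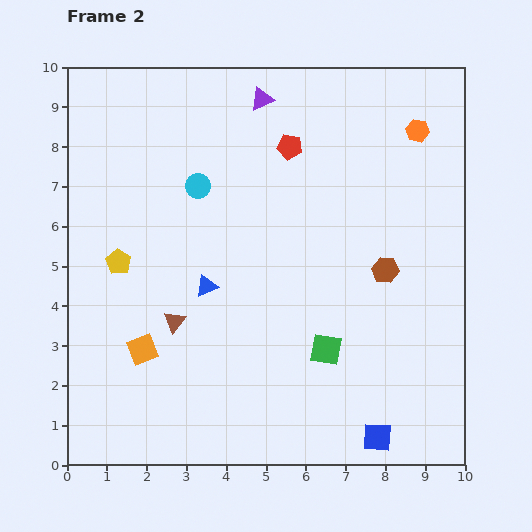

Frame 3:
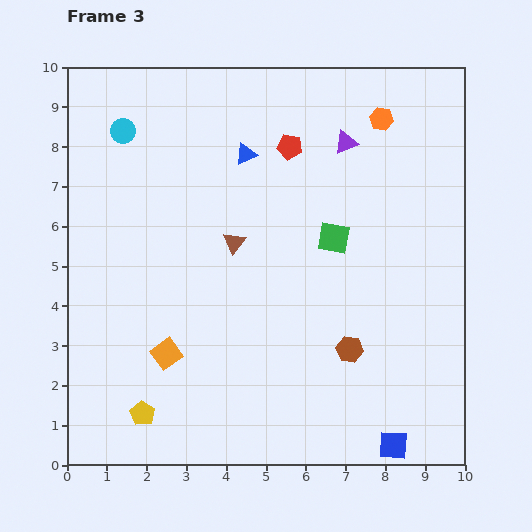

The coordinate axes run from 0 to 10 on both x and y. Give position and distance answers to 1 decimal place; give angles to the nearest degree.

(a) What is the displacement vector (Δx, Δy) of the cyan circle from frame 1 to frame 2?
(-1.9, 1.5)

The cyan circle was at (5.2, 5.5) in frame 1 and (3.3, 7.0) in frame 2.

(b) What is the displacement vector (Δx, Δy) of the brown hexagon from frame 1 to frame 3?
(-1.8, -3.9)

The brown hexagon was at (8.9, 6.8) in frame 1 and (7.1, 2.9) in frame 3.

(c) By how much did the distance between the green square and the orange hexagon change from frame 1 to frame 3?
+0.3

Distance in frame 1: 2.9. Distance in frame 3: 3.2.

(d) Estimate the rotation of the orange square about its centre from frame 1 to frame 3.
32° counter-clockwise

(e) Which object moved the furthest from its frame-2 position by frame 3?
the yellow pentagon

(moved 3.8; next 3.4)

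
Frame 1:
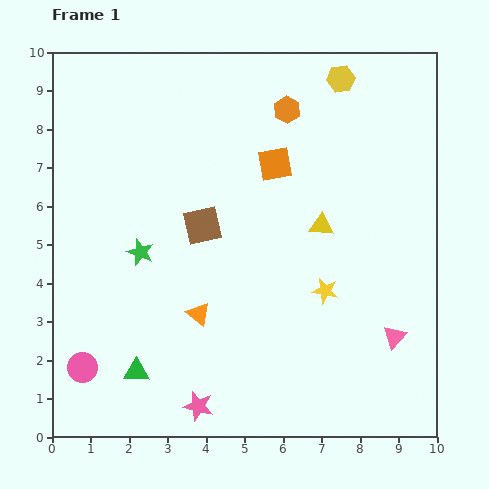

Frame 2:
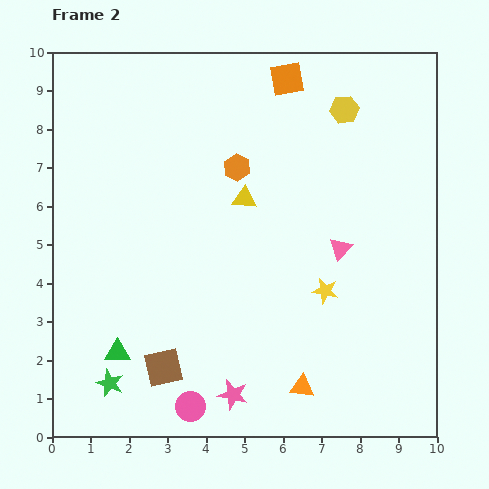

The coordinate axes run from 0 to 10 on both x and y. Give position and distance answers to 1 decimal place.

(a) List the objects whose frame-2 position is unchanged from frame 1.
the yellow star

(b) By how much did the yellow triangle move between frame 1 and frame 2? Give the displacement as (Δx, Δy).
(-2.0, 0.7)

The yellow triangle was at (7.0, 5.5) in frame 1 and (5.0, 6.2) in frame 2.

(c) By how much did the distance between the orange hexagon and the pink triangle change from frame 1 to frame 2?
-3.1

Distance in frame 1: 6.5. Distance in frame 2: 3.4.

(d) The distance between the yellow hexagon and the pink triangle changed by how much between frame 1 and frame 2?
-3.2

Distance in frame 1: 6.8. Distance in frame 2: 3.6.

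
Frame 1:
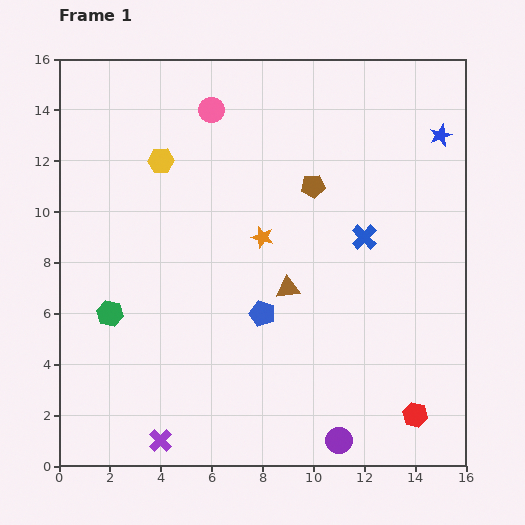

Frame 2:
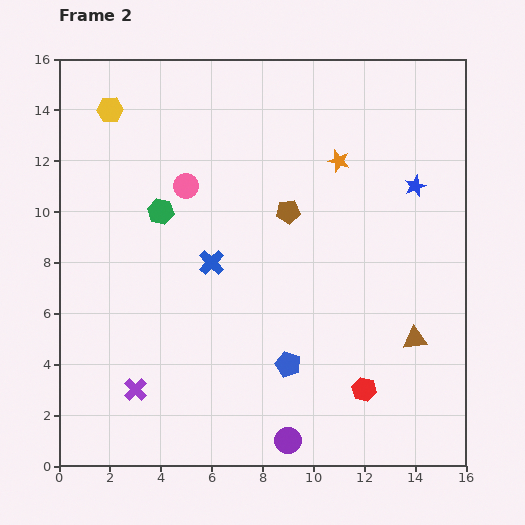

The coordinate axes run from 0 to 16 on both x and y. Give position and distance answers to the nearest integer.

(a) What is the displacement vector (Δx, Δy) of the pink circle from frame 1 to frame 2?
(-1, -3)

The pink circle was at (6, 14) in frame 1 and (5, 11) in frame 2.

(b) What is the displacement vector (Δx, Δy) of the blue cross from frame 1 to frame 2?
(-6, -1)

The blue cross was at (12, 9) in frame 1 and (6, 8) in frame 2.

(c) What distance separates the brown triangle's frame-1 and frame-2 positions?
5

The brown triangle moved from (9, 7) to (14, 5), a distance of √(5² + 2²) ≈ 5.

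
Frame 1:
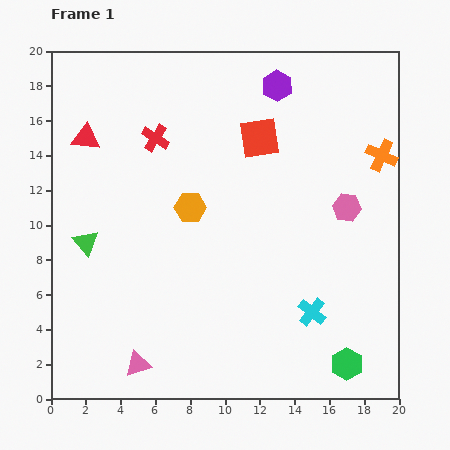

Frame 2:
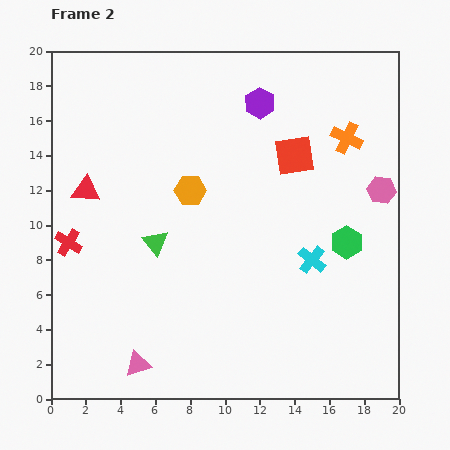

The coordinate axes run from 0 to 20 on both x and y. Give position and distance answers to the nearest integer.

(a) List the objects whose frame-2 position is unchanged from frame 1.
the pink triangle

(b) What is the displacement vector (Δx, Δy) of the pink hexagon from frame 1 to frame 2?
(2, 1)

The pink hexagon was at (17, 11) in frame 1 and (19, 12) in frame 2.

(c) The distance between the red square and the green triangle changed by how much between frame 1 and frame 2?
-3

Distance in frame 1: 12. Distance in frame 2: 9.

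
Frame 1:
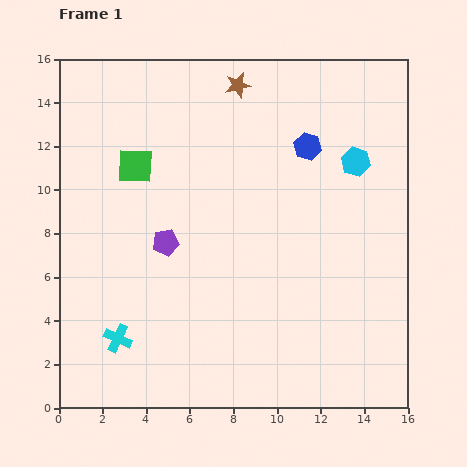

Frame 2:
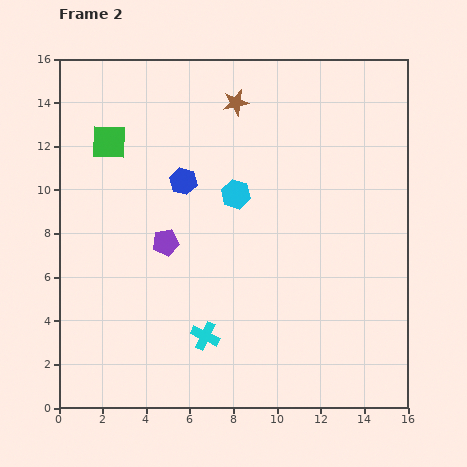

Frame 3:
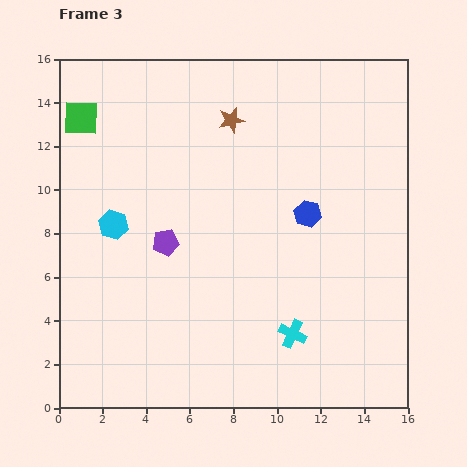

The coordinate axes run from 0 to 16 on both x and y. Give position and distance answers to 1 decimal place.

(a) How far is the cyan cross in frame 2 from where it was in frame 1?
4.0

The cyan cross moved from (2.7, 3.2) to (6.7, 3.3), a distance of √(4.0² + 0.1²) ≈ 4.0.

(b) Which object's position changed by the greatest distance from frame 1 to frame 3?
the cyan hexagon

(moved 11.5; next 8.0)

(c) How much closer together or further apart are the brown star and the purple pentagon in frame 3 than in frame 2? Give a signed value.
-0.8

Distance in frame 2: 7.2. Distance in frame 3: 6.4.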